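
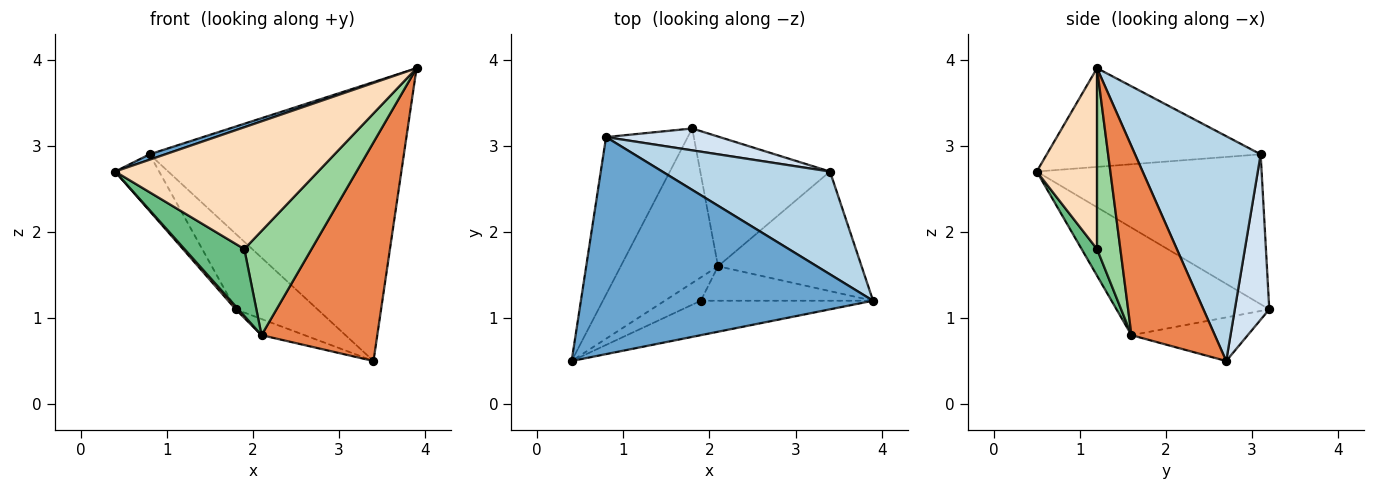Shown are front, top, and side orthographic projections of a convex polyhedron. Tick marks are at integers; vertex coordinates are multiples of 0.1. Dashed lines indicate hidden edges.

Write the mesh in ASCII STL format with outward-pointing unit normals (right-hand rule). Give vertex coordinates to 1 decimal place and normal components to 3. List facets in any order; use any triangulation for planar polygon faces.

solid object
 facet normal -0.320 -0.024 0.947
  outer loop
   vertex 0.8 3.1 2.9
   vertex 0.4 0.5 2.7
   vertex 3.9 1.2 3.9
  endloop
 endfacet
 facet normal -0.865 0.169 -0.471
  outer loop
   vertex 0.8 3.1 2.9
   vertex 1.8 3.2 1.1
   vertex 0.4 0.5 2.7
  endloop
 endfacet
 facet normal 0.421 0.851 0.314
  outer loop
   vertex 0.8 3.1 2.9
   vertex 3.9 1.2 3.9
   vertex 3.4 2.7 0.5
  endloop
 endfacet
 facet normal 0.375 0.890 0.258
  outer loop
   vertex 0.8 3.1 2.9
   vertex 3.4 2.7 0.5
   vertex 1.8 3.2 1.1
  endloop
 endfacet
 facet normal 0.534 -0.742 -0.406
  outer loop
   vertex 2.1 1.6 0.8
   vertex 3.4 2.7 0.5
   vertex 3.9 1.2 3.9
  endloop
 endfacet
 facet normal -0.741 -0.013 -0.671
  outer loop
   vertex 2.1 1.6 0.8
   vertex 0.4 0.5 2.7
   vertex 1.8 3.2 1.1
  endloop
 endfacet
 facet normal -0.316 0.117 -0.941
  outer loop
   vertex 2.1 1.6 0.8
   vertex 1.8 3.2 1.1
   vertex 3.4 2.7 0.5
  endloop
 endfacet
 facet normal 0.275 -0.925 -0.262
  outer loop
   vertex 1.9 1.2 1.8
   vertex 3.9 1.2 3.9
   vertex 0.4 0.5 2.7
  endloop
 endfacet
 facet normal 0.236 -0.918 -0.320
  outer loop
   vertex 1.9 1.2 1.8
   vertex 0.4 0.5 2.7
   vertex 2.1 1.6 0.8
  endloop
 endfacet
 facet normal 0.313 -0.902 -0.298
  outer loop
   vertex 1.9 1.2 1.8
   vertex 2.1 1.6 0.8
   vertex 3.9 1.2 3.9
  endloop
 endfacet
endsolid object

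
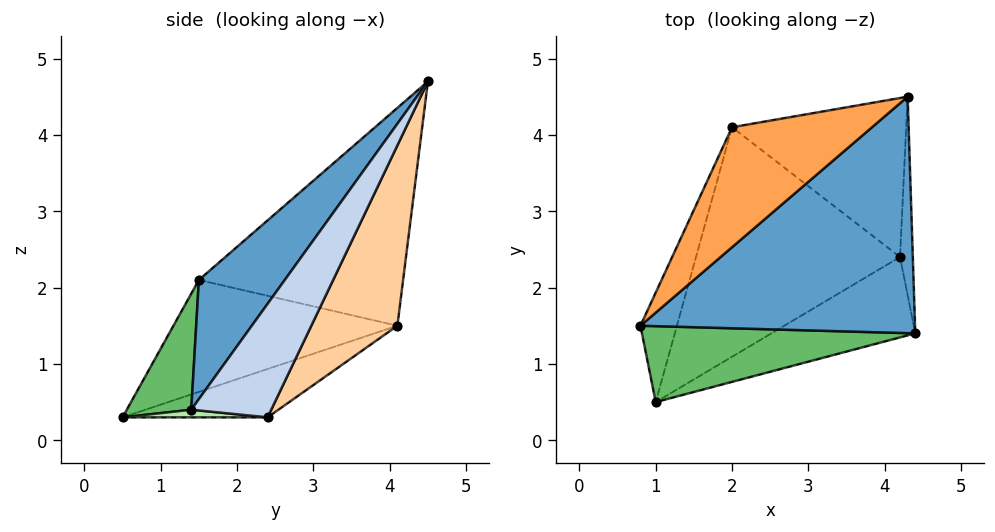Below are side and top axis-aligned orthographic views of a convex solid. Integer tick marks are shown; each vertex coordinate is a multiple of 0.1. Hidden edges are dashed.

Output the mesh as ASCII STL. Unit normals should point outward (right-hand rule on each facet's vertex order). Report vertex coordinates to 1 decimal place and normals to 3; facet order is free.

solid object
 facet normal 0.248 -0.783 0.570
  outer loop
   vertex 4.3 4.5 4.7
   vertex 0.8 1.5 2.1
   vertex 4.4 1.4 0.4
  endloop
 endfacet
 facet normal 0.977 0.184 -0.110
  outer loop
   vertex 4.2 2.4 0.3
   vertex 4.3 4.5 4.7
   vertex 4.4 1.4 0.4
  endloop
 endfacet
 facet normal -0.749 0.456 0.481
  outer loop
   vertex 2.0 4.1 1.5
   vertex 0.8 1.5 2.1
   vertex 4.3 4.5 4.7
  endloop
 endfacet
 facet normal 0.414 0.818 -0.400
  outer loop
   vertex 2.0 4.1 1.5
   vertex 4.3 4.5 4.7
   vertex 4.2 2.4 0.3
  endloop
 endfacet
 facet normal 0.209 -0.845 0.493
  outer loop
   vertex 1.0 0.5 0.3
   vertex 4.4 1.4 0.4
   vertex 0.8 1.5 2.1
  endloop
 endfacet
 facet normal 0.053 -0.089 -0.995
  outer loop
   vertex 1.0 0.5 0.3
   vertex 4.2 2.4 0.3
   vertex 4.4 1.4 0.4
  endloop
 endfacet
 facet normal -0.893 0.345 -0.291
  outer loop
   vertex 1.0 0.5 0.3
   vertex 0.8 1.5 2.1
   vertex 2.0 4.1 1.5
  endloop
 endfacet
 facet normal -0.215 0.362 -0.907
  outer loop
   vertex 1.0 0.5 0.3
   vertex 2.0 4.1 1.5
   vertex 4.2 2.4 0.3
  endloop
 endfacet
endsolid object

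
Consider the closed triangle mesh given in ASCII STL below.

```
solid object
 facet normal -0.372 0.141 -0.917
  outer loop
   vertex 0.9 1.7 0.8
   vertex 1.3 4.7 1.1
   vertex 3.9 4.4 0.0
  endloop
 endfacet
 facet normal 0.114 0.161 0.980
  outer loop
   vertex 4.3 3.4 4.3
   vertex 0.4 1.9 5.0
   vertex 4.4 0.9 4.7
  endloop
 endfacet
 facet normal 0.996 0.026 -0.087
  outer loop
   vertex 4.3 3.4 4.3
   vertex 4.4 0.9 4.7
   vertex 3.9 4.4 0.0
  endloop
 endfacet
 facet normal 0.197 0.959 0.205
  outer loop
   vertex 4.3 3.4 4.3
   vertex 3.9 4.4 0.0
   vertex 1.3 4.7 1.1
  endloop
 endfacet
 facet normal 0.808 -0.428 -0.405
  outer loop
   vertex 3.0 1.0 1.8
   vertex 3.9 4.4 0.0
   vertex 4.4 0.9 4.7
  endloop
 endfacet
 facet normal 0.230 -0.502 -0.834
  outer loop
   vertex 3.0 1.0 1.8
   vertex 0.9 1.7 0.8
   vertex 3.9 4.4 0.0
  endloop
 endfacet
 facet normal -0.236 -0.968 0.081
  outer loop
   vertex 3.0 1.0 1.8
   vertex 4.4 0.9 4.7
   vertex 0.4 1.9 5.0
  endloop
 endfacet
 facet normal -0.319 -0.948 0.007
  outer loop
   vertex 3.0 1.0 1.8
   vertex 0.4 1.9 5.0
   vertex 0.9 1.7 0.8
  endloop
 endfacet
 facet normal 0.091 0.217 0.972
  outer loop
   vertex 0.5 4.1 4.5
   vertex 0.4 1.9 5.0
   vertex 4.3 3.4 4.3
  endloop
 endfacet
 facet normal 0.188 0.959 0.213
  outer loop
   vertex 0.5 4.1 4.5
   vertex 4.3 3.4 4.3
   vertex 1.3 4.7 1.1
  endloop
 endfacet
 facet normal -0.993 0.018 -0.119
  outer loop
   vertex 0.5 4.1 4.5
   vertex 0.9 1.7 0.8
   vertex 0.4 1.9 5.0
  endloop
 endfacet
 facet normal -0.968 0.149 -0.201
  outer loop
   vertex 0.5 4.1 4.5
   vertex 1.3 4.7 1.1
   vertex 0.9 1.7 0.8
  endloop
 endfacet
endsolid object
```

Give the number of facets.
12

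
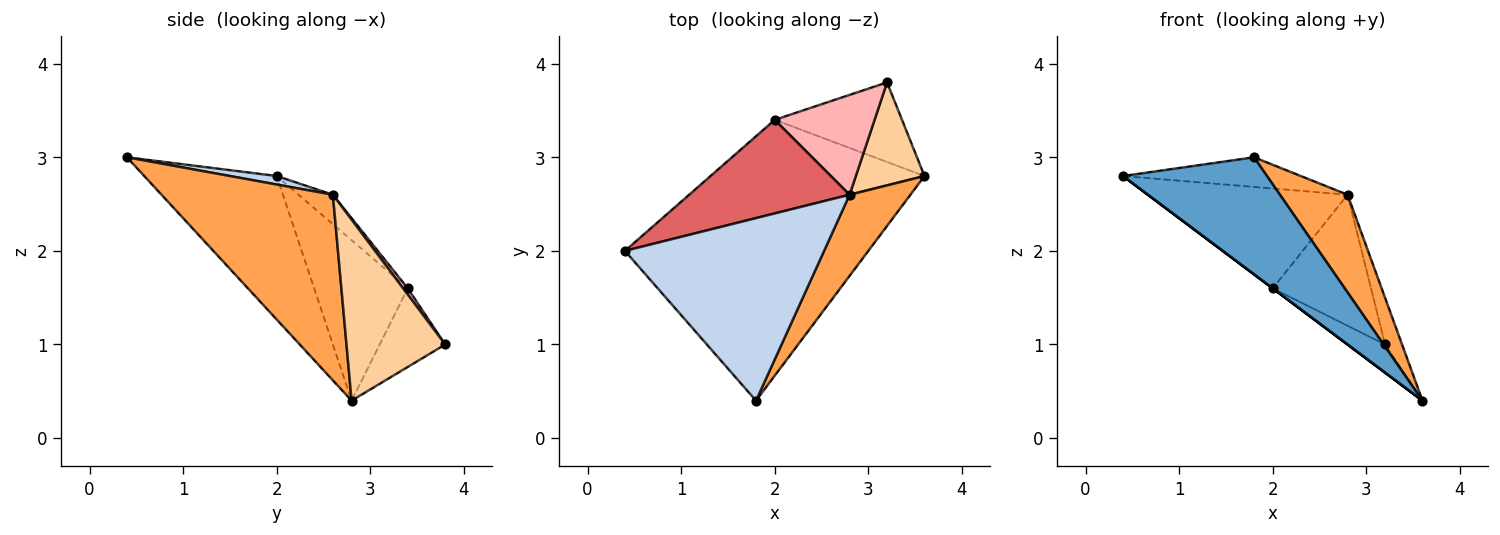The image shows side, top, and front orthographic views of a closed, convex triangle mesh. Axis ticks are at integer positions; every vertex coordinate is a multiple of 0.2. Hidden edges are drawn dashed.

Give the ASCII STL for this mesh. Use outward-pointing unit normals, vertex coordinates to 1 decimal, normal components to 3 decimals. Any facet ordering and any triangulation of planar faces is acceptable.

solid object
 facet normal -0.445 -0.483 -0.754
  outer loop
   vertex 1.8 0.4 3.0
   vertex 0.4 2.0 2.8
   vertex 3.6 2.8 0.4
  endloop
 endfacet
 facet normal 0.042 0.160 0.986
  outer loop
   vertex 2.8 2.6 2.6
   vertex 0.4 2.0 2.8
   vertex 1.8 0.4 3.0
  endloop
 endfacet
 facet normal 0.890 -0.351 0.292
  outer loop
   vertex 2.8 2.6 2.6
   vertex 1.8 0.4 3.0
   vertex 3.6 2.8 0.4
  endloop
 endfacet
 facet normal 0.923 0.159 0.350
  outer loop
   vertex 2.8 2.6 2.6
   vertex 3.6 2.8 0.4
   vertex 3.2 3.8 1.0
  endloop
 endfacet
 facet normal -0.600 0.000 -0.800
  outer loop
   vertex 2.0 3.4 1.6
   vertex 3.6 2.8 0.4
   vertex 0.4 2.0 2.8
  endloop
 endfacet
 facet normal -0.503 0.288 -0.815
  outer loop
   vertex 2.0 3.4 1.6
   vertex 3.2 3.8 1.0
   vertex 3.6 2.8 0.4
  endloop
 endfacet
 facet normal -0.124 0.724 0.679
  outer loop
   vertex 2.0 3.4 1.6
   vertex 0.4 2.0 2.8
   vertex 2.8 2.6 2.6
  endloop
 endfacet
 facet normal 0.038 0.795 0.606
  outer loop
   vertex 2.0 3.4 1.6
   vertex 2.8 2.6 2.6
   vertex 3.2 3.8 1.0
  endloop
 endfacet
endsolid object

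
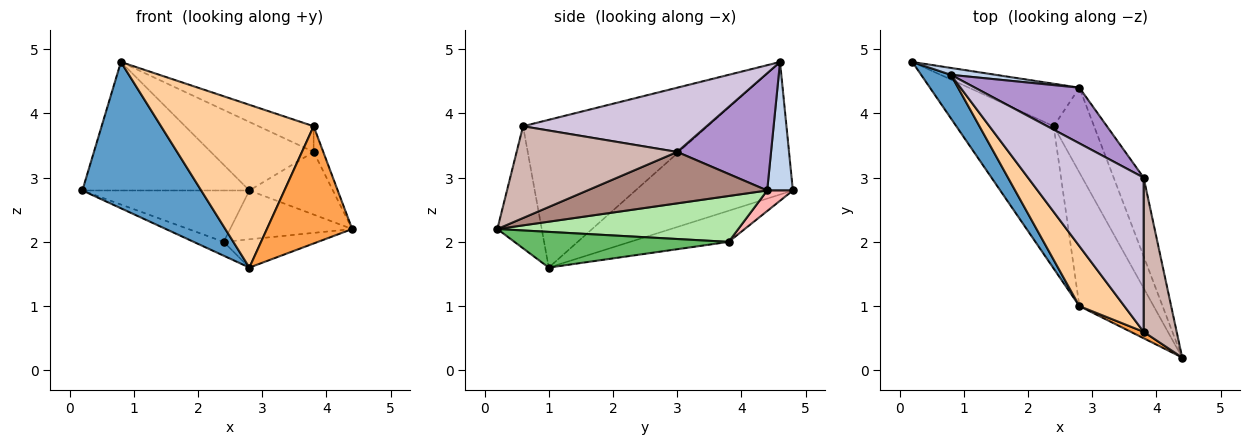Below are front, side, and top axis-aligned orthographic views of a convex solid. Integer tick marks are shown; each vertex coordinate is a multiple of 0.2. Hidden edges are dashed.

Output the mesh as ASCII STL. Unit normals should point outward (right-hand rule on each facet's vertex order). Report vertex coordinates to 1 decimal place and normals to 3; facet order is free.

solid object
 facet normal -0.786 -0.593 0.176
  outer loop
   vertex 0.8 4.6 4.8
   vertex 0.2 4.8 2.8
   vertex 2.8 1.0 1.6
  endloop
 endfacet
 facet normal 0.152 0.987 0.053
  outer loop
   vertex 2.8 4.4 2.8
   vertex 0.2 4.8 2.8
   vertex 0.8 4.6 4.8
  endloop
 endfacet
 facet normal -0.461 -0.886 0.049
  outer loop
   vertex 3.8 0.6 3.8
   vertex 2.8 1.0 1.6
   vertex 4.4 0.2 2.2
  endloop
 endfacet
 facet normal -0.751 -0.620 0.228
  outer loop
   vertex 3.8 0.6 3.8
   vertex 0.8 4.6 4.8
   vertex 2.8 1.0 1.6
  endloop
 endfacet
 facet normal 0.426 0.187 -0.885
  outer loop
   vertex 2.4 3.8 2.0
   vertex 4.4 0.2 2.2
   vertex 2.8 1.0 1.6
  endloop
 endfacet
 facet normal 0.702 0.356 -0.617
  outer loop
   vertex 2.4 3.8 2.0
   vertex 2.8 4.4 2.8
   vertex 4.4 0.2 2.2
  endloop
 endfacet
 facet normal -0.303 0.092 -0.949
  outer loop
   vertex 2.4 3.8 2.0
   vertex 2.8 1.0 1.6
   vertex 0.2 4.8 2.8
  endloop
 endfacet
 facet normal 0.118 0.765 -0.633
  outer loop
   vertex 2.4 3.8 2.0
   vertex 0.2 4.8 2.8
   vertex 2.8 4.4 2.8
  endloop
 endfacet
 facet normal 0.578 0.633 0.515
  outer loop
   vertex 3.8 3.0 3.4
   vertex 2.8 4.4 2.8
   vertex 0.8 4.6 4.8
  endloop
 endfacet
 facet normal 0.481 0.144 0.865
  outer loop
   vertex 3.8 3.0 3.4
   vertex 0.8 4.6 4.8
   vertex 3.8 0.6 3.8
  endloop
 endfacet
 facet normal 0.802 0.372 -0.468
  outer loop
   vertex 3.8 3.0 3.4
   vertex 4.4 0.2 2.2
   vertex 2.8 4.4 2.8
  endloop
 endfacet
 facet normal 0.939 0.056 0.338
  outer loop
   vertex 3.8 3.0 3.4
   vertex 3.8 0.6 3.8
   vertex 4.4 0.2 2.2
  endloop
 endfacet
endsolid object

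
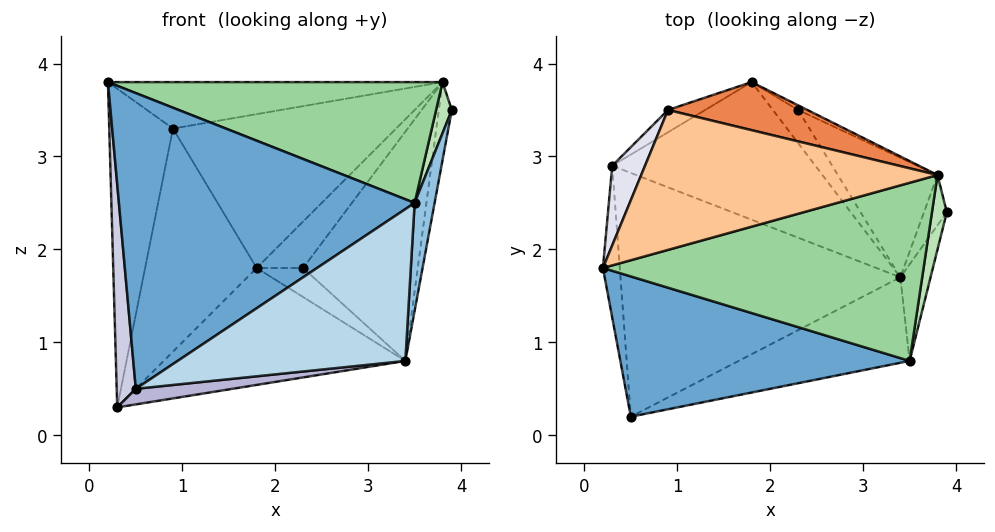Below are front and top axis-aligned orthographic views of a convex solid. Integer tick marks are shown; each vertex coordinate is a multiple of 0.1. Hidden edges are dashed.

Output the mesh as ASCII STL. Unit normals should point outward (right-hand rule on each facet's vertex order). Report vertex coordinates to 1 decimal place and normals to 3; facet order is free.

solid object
 facet normal -0.104 -0.899 0.426
  outer loop
   vertex 3.5 0.8 2.5
   vertex 0.2 1.8 3.8
   vertex 0.5 0.2 0.5
  endloop
 endfacet
 facet normal 0.978 -0.157 -0.140
  outer loop
   vertex 3.5 0.8 2.5
   vertex 3.4 1.7 0.8
   vertex 3.9 2.4 3.5
  endloop
 endfacet
 facet normal 0.448 -0.779 -0.439
  outer loop
   vertex 3.5 0.8 2.5
   vertex 0.5 0.2 0.5
   vertex 3.4 1.7 0.8
  endloop
 endfacet
 facet normal 0.368 0.613 -0.699
  outer loop
   vertex 2.3 3.5 1.8
   vertex 3.4 1.7 0.8
   vertex 1.8 3.8 1.8
  endloop
 endfacet
 facet normal 0.176 0.940 0.294
  outer loop
   vertex 3.8 2.8 3.8
   vertex 1.8 3.8 1.8
   vertex 0.9 3.5 3.3
  endloop
 endfacet
 facet normal 0.513 0.854 -0.085
  outer loop
   vertex 3.8 2.8 3.8
   vertex 2.3 3.5 1.8
   vertex 1.8 3.8 1.8
  endloop
 endfacet
 facet normal -0.087 0.314 0.945
  outer loop
   vertex 3.8 2.8 3.8
   vertex 0.9 3.5 3.3
   vertex 0.2 1.8 3.8
  endloop
 endfacet
 facet normal 0.867 0.419 -0.269
  outer loop
   vertex 3.8 2.8 3.8
   vertex 3.9 2.4 3.5
   vertex 3.4 1.7 0.8
  endloop
 endfacet
 facet normal 0.718 0.617 -0.322
  outer loop
   vertex 3.8 2.8 3.8
   vertex 3.4 1.7 0.8
   vertex 2.3 3.5 1.8
  endloop
 endfacet
 facet normal 0.154 -0.555 0.818
  outer loop
   vertex 3.8 2.8 3.8
   vertex 0.2 1.8 3.8
   vertex 3.5 0.8 2.5
  endloop
 endfacet
 facet normal 0.202 -0.555 0.807
  outer loop
   vertex 3.8 2.8 3.8
   vertex 3.5 0.8 2.5
   vertex 3.9 2.4 3.5
  endloop
 endfacet
 facet normal -0.445 0.891 -0.089
  outer loop
   vertex 0.3 2.9 0.3
   vertex 0.9 3.5 3.3
   vertex 1.8 3.8 1.8
  endloop
 endfacet
 facet normal 0.350 0.607 -0.714
  outer loop
   vertex 0.3 2.9 0.3
   vertex 1.8 3.8 1.8
   vertex 3.4 1.7 0.8
  endloop
 endfacet
 facet normal 0.135 -0.063 -0.989
  outer loop
   vertex 0.3 2.9 0.3
   vertex 3.4 1.7 0.8
   vertex 0.5 0.2 0.5
  endloop
 endfacet
 facet normal -0.996 -0.078 -0.053
  outer loop
   vertex 0.3 2.9 0.3
   vertex 0.5 0.2 0.5
   vertex 0.2 1.8 3.8
  endloop
 endfacet
 facet normal -0.909 0.404 0.101
  outer loop
   vertex 0.3 2.9 0.3
   vertex 0.2 1.8 3.8
   vertex 0.9 3.5 3.3
  endloop
 endfacet
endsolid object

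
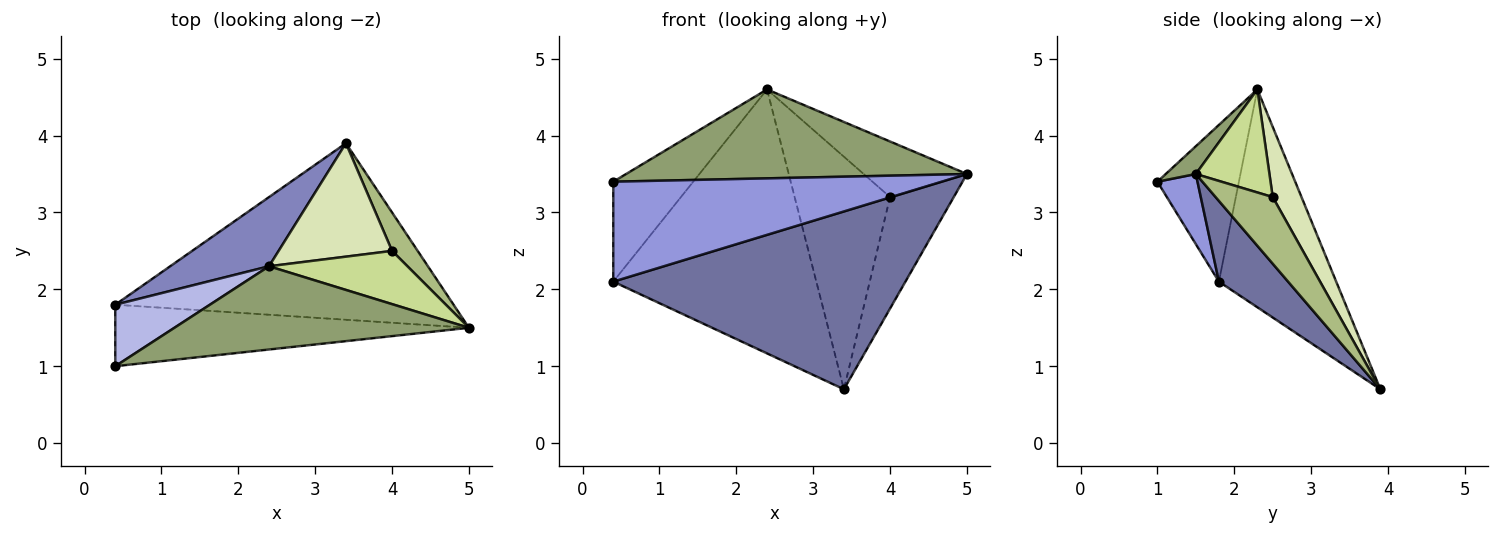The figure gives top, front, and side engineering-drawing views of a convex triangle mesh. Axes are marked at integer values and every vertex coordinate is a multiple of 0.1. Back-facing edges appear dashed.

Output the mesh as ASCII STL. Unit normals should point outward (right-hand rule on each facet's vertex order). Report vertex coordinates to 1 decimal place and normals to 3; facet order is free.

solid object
 facet normal 0.166 -0.700 -0.695
  outer loop
   vertex 3.4 3.9 0.7
   vertex 5.0 1.5 3.5
   vertex 0.4 1.8 2.1
  endloop
 endfacet
 facet normal -0.488 0.844 0.221
  outer loop
   vertex 2.4 2.3 4.6
   vertex 3.4 3.9 0.7
   vertex 0.4 1.8 2.1
  endloop
 endfacet
 facet normal 0.103 -0.847 -0.521
  outer loop
   vertex 0.4 1.0 3.4
   vertex 0.4 1.8 2.1
   vertex 5.0 1.5 3.5
  endloop
 endfacet
 facet normal -0.656 0.643 0.396
  outer loop
   vertex 0.4 1.0 3.4
   vertex 2.4 2.3 4.6
   vertex 0.4 1.8 2.1
  endloop
 endfacet
 facet normal 0.064 -0.729 0.682
  outer loop
   vertex 0.4 1.0 3.4
   vertex 5.0 1.5 3.5
   vertex 2.4 2.3 4.6
  endloop
 endfacet
 facet normal 0.647 0.721 0.249
  outer loop
   vertex 4.0 2.5 3.2
   vertex 5.0 1.5 3.5
   vertex 3.4 3.9 0.7
  endloop
 endfacet
 facet normal 0.458 0.642 0.615
  outer loop
   vertex 4.0 2.5 3.2
   vertex 2.4 2.3 4.6
   vertex 5.0 1.5 3.5
  endloop
 endfacet
 facet normal 0.262 0.868 0.423
  outer loop
   vertex 4.0 2.5 3.2
   vertex 3.4 3.9 0.7
   vertex 2.4 2.3 4.6
  endloop
 endfacet
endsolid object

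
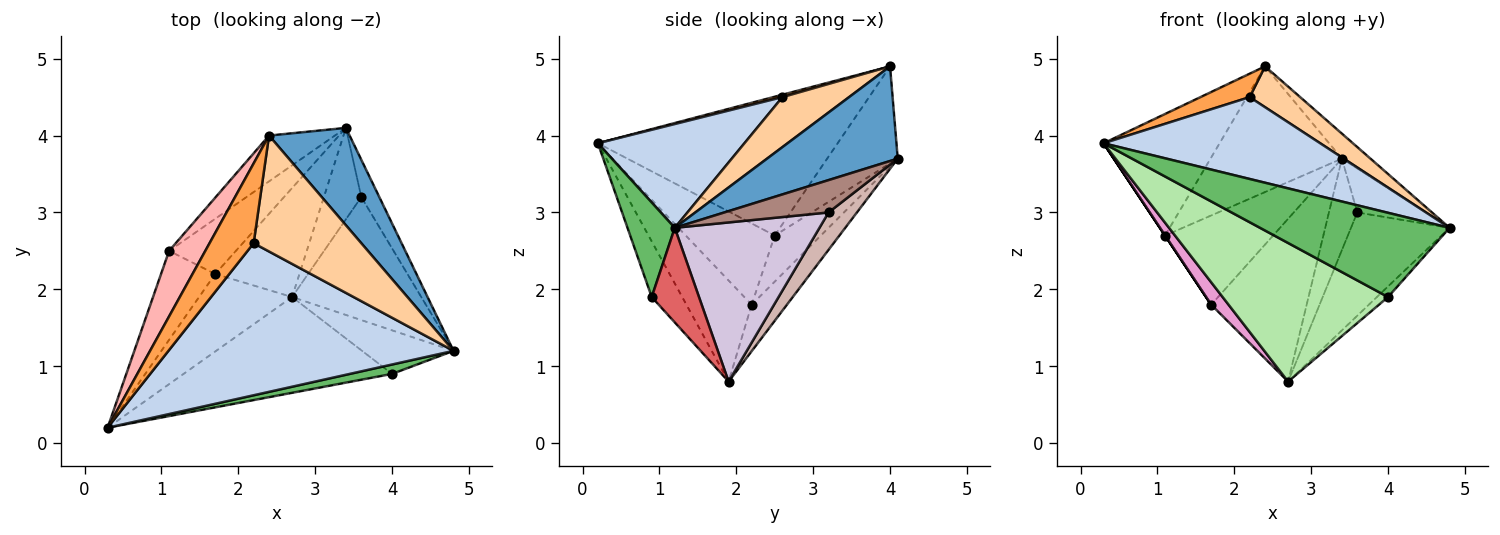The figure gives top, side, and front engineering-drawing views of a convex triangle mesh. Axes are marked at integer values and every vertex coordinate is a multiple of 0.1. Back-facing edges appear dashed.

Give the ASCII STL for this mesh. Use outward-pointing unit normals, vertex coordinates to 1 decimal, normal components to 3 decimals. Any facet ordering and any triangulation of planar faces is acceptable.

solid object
 facet normal 0.751 0.164 0.640
  outer loop
   vertex 3.4 4.1 3.7
   vertex 2.4 4.0 4.9
   vertex 4.8 1.2 2.8
  endloop
 endfacet
 facet normal 0.305 -0.451 0.839
  outer loop
   vertex 2.2 2.6 4.5
   vertex 0.3 0.2 3.9
   vertex 4.8 1.2 2.8
  endloop
 endfacet
 facet normal 0.053 -0.281 0.958
  outer loop
   vertex 2.2 2.6 4.5
   vertex 2.4 4.0 4.9
   vertex 0.3 0.2 3.9
  endloop
 endfacet
 facet normal 0.401 -0.304 0.864
  outer loop
   vertex 2.2 2.6 4.5
   vertex 4.8 1.2 2.8
   vertex 2.4 4.0 4.9
  endloop
 endfacet
 facet normal 0.241 -0.965 0.108
  outer loop
   vertex 4.0 0.9 1.9
   vertex 4.8 1.2 2.8
   vertex 0.3 0.2 3.9
  endloop
 endfacet
 facet normal -0.150 -0.813 -0.562
  outer loop
   vertex 4.0 0.9 1.9
   vertex 0.3 0.2 3.9
   vertex 2.7 1.9 0.8
  endloop
 endfacet
 facet normal 0.709 0.167 -0.686
  outer loop
   vertex 4.0 0.9 1.9
   vertex 2.7 1.9 0.8
   vertex 4.8 1.2 2.8
  endloop
 endfacet
 facet normal -0.876 0.424 0.229
  outer loop
   vertex 1.1 2.5 2.7
   vertex 0.3 0.2 3.9
   vertex 2.4 4.0 4.9
  endloop
 endfacet
 facet normal -0.451 0.839 -0.306
  outer loop
   vertex 1.1 2.5 2.7
   vertex 2.4 4.0 4.9
   vertex 3.4 4.1 3.7
  endloop
 endfacet
 facet normal 0.686 0.468 -0.557
  outer loop
   vertex 3.6 3.2 3.0
   vertex 4.8 1.2 2.8
   vertex 2.7 1.9 0.8
  endloop
 endfacet
 facet normal 0.758 0.497 -0.422
  outer loop
   vertex 3.6 3.2 3.0
   vertex 3.4 4.1 3.7
   vertex 4.8 1.2 2.8
  endloop
 endfacet
 facet normal 0.577 0.577 -0.577
  outer loop
   vertex 3.6 3.2 3.0
   vertex 2.7 1.9 0.8
   vertex 3.4 4.1 3.7
  endloop
 endfacet
 facet normal -0.722 -0.192 -0.664
  outer loop
   vertex 1.7 2.2 1.8
   vertex 2.7 1.9 0.8
   vertex 0.3 0.2 3.9
  endloop
 endfacet
 facet normal -0.832 0.000 -0.555
  outer loop
   vertex 1.7 2.2 1.8
   vertex 0.3 0.2 3.9
   vertex 1.1 2.5 2.7
  endloop
 endfacet
 facet normal -0.293 0.794 -0.532
  outer loop
   vertex 1.7 2.2 1.8
   vertex 3.4 4.1 3.7
   vertex 2.7 1.9 0.8
  endloop
 endfacet
 facet normal -0.341 0.800 -0.494
  outer loop
   vertex 1.7 2.2 1.8
   vertex 1.1 2.5 2.7
   vertex 3.4 4.1 3.7
  endloop
 endfacet
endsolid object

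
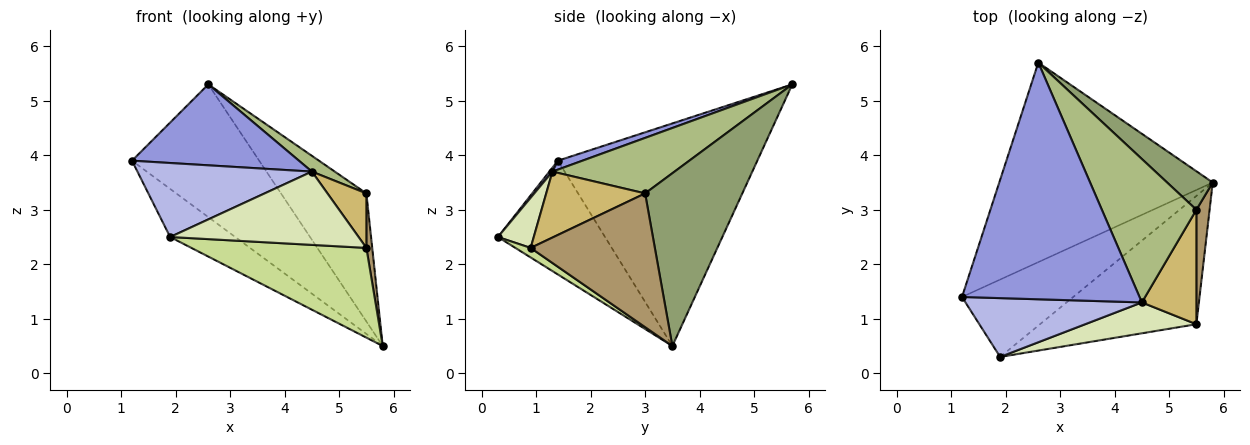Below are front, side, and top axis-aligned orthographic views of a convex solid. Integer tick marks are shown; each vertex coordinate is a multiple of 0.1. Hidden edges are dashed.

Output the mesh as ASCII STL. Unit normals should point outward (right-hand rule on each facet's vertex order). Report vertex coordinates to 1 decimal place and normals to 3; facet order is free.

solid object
 facet normal -0.656 0.418 -0.629
  outer loop
   vertex 2.6 5.7 5.3
   vertex 5.8 3.5 0.5
   vertex 1.2 1.4 3.9
  endloop
 endfacet
 facet normal -0.656 0.399 -0.641
  outer loop
   vertex 1.9 0.3 2.5
   vertex 1.2 1.4 3.9
   vertex 5.8 3.5 0.5
  endloop
 endfacet
 facet normal 0.047 -0.323 0.945
  outer loop
   vertex 4.5 1.3 3.7
   vertex 2.6 5.7 5.3
   vertex 1.2 1.4 3.9
  endloop
 endfacet
 facet normal 0.014 -0.783 0.622
  outer loop
   vertex 4.5 1.3 3.7
   vertex 1.2 1.4 3.9
   vertex 1.9 0.3 2.5
  endloop
 endfacet
 facet normal 0.737 0.647 0.195
  outer loop
   vertex 5.5 3.0 3.3
   vertex 5.8 3.5 0.5
   vertex 2.6 5.7 5.3
  endloop
 endfacet
 facet normal 0.504 -0.095 0.858
  outer loop
   vertex 5.5 3.0 3.3
   vertex 2.6 5.7 5.3
   vertex 4.5 1.3 3.7
  endloop
 endfacet
 facet normal 0.050 -0.572 -0.818
  outer loop
   vertex 5.5 0.9 2.3
   vertex 1.9 0.3 2.5
   vertex 5.8 3.5 0.5
  endloop
 endfacet
 facet normal 0.173 -0.908 0.383
  outer loop
   vertex 5.5 0.9 2.3
   vertex 4.5 1.3 3.7
   vertex 1.9 0.3 2.5
  endloop
 endfacet
 facet normal 0.994 -0.047 0.098
  outer loop
   vertex 5.5 0.9 2.3
   vertex 5.8 3.5 0.5
   vertex 5.5 3.0 3.3
  endloop
 endfacet
 facet normal 0.738 -0.290 0.610
  outer loop
   vertex 5.5 0.9 2.3
   vertex 5.5 3.0 3.3
   vertex 4.5 1.3 3.7
  endloop
 endfacet
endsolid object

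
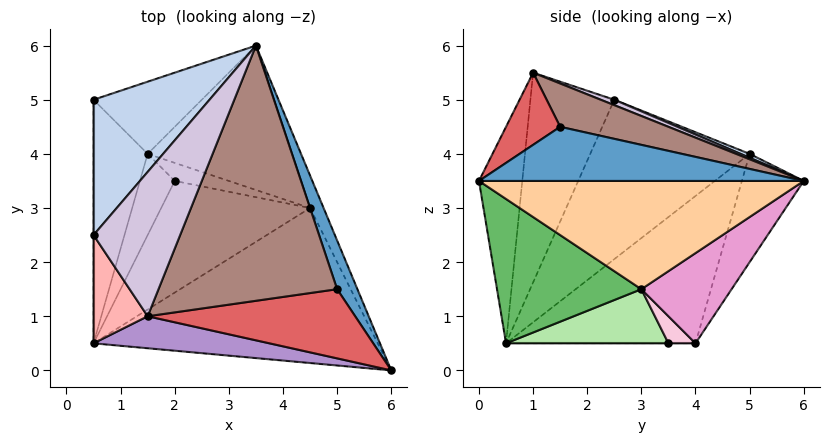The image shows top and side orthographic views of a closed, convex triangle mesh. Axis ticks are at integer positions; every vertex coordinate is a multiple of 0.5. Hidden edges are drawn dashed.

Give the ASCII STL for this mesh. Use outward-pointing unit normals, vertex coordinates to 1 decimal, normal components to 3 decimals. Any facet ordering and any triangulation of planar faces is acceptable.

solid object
 facet normal 0.872 0.363 0.327
  outer loop
   vertex 5.0 1.5 4.5
   vertex 6.0 0.0 3.5
   vertex 3.5 6.0 3.5
  endloop
 endfacet
 facet normal 0.031 0.371 0.928
  outer loop
   vertex 0.5 5.0 4.0
   vertex 0.5 2.5 5.0
   vertex 3.5 6.0 3.5
  endloop
 endfacet
 facet normal -1.000 0.000 0.000
  outer loop
   vertex 0.5 5.0 4.0
   vertex 0.5 0.5 0.5
   vertex 0.5 2.5 5.0
  endloop
 endfacet
 facet normal 0.917 0.382 -0.115
  outer loop
   vertex 4.5 3.0 1.5
   vertex 3.5 6.0 3.5
   vertex 6.0 0.0 3.5
  endloop
 endfacet
 facet normal 0.425 -0.345 -0.837
  outer loop
   vertex 4.5 3.0 1.5
   vertex 6.0 0.0 3.5
   vertex 0.5 0.5 0.5
  endloop
 endfacet
 facet normal 0.337 -0.168 -0.926
  outer loop
   vertex 4.5 3.0 1.5
   vertex 0.5 0.5 0.5
   vertex 2.0 3.5 0.5
  endloop
 endfacet
 facet normal 0.304 -0.380 0.874
  outer loop
   vertex 1.5 1.0 5.5
   vertex 6.0 0.0 3.5
   vertex 5.0 1.5 4.5
  endloop
 endfacet
 facet normal -0.844 -0.490 0.218
  outer loop
   vertex 1.5 1.0 5.5
   vertex 0.5 2.5 5.0
   vertex 0.5 0.5 0.5
  endloop
 endfacet
 facet normal -0.160 -0.979 0.130
  outer loop
   vertex 1.5 1.0 5.5
   vertex 0.5 0.5 0.5
   vertex 6.0 0.0 3.5
  endloop
 endfacet
 facet normal 0.058 0.351 0.935
  outer loop
   vertex 1.5 1.0 5.5
   vertex 3.5 6.0 3.5
   vertex 0.5 2.5 5.0
  endloop
 endfacet
 facet normal 0.226 0.283 0.932
  outer loop
   vertex 1.5 1.0 5.5
   vertex 5.0 1.5 4.5
   vertex 3.5 6.0 3.5
  endloop
 endfacet
 facet normal -0.348 0.870 -0.348
  outer loop
   vertex 1.5 4.0 0.5
   vertex 0.5 5.0 4.0
   vertex 3.5 6.0 3.5
  endloop
 endfacet
 facet normal 0.426 0.596 -0.681
  outer loop
   vertex 1.5 4.0 0.5
   vertex 3.5 6.0 3.5
   vertex 4.5 3.0 1.5
  endloop
 endfacet
 facet normal 0.408 0.408 -0.816
  outer loop
   vertex 1.5 4.0 0.5
   vertex 4.5 3.0 1.5
   vertex 2.0 3.5 0.5
  endloop
 endfacet
 facet normal 0.000 0.000 -1.000
  outer loop
   vertex 1.5 4.0 0.5
   vertex 2.0 3.5 0.5
   vertex 0.5 0.5 0.5
  endloop
 endfacet
 facet normal -0.907 0.259 -0.333
  outer loop
   vertex 1.5 4.0 0.5
   vertex 0.5 0.5 0.5
   vertex 0.5 5.0 4.0
  endloop
 endfacet
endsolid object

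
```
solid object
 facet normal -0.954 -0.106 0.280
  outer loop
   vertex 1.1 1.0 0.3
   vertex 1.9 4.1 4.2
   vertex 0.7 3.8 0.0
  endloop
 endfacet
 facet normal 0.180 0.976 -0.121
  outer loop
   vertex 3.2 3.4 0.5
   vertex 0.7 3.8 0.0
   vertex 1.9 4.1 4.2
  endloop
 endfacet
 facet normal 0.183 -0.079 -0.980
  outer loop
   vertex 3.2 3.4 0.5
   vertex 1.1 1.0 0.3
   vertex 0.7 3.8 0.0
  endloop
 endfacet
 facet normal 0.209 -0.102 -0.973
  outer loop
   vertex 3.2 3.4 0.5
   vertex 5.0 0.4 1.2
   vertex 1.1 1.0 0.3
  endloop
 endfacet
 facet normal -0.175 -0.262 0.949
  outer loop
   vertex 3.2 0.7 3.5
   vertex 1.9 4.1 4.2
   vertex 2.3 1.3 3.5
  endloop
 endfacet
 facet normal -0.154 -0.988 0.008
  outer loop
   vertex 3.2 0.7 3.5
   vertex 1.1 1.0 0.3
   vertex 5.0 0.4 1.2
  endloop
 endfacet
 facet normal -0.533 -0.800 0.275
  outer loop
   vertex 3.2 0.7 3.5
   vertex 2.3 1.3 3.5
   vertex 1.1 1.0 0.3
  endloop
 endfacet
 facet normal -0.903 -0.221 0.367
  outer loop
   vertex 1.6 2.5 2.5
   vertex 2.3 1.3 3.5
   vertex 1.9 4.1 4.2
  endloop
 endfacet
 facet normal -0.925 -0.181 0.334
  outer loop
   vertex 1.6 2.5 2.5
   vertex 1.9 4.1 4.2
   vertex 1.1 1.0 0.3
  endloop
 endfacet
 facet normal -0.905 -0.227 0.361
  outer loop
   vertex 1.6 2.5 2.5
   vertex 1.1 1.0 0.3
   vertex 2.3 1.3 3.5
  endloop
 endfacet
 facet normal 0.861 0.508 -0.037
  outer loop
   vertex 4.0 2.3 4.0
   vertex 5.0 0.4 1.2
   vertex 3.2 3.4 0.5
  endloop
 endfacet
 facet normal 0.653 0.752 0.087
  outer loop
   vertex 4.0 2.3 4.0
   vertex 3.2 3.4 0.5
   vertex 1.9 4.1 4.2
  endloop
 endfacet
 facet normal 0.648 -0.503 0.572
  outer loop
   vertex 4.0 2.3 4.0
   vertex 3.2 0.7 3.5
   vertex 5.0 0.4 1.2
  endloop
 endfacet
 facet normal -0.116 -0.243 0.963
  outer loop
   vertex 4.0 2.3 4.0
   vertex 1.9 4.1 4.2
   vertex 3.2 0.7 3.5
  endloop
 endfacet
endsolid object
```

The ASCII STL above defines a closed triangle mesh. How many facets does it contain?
14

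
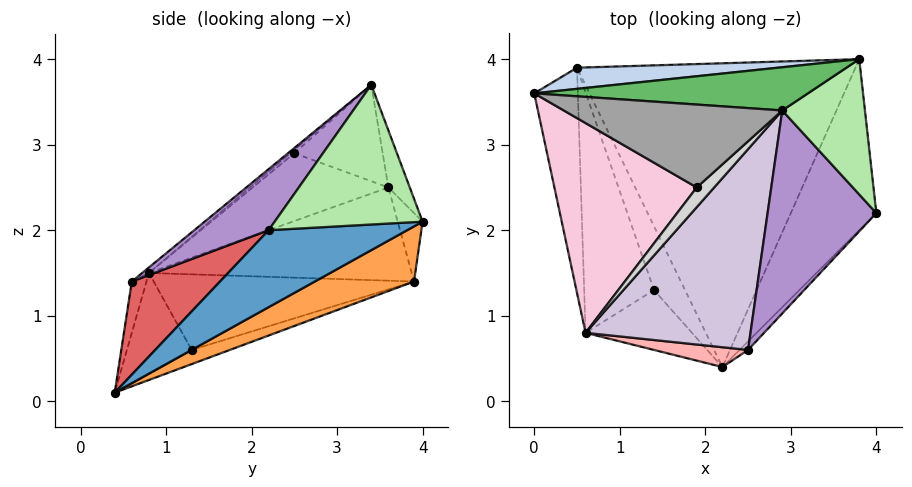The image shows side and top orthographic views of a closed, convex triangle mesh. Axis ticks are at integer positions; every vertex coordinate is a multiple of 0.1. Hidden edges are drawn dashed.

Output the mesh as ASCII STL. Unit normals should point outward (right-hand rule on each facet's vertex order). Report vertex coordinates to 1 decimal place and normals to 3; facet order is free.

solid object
 facet normal 0.665 0.115 -0.738
  outer loop
   vertex 3.8 4.0 2.1
   vertex 4.0 2.2 2.0
   vertex 2.2 0.4 0.1
  endloop
 endfacet
 facet normal -0.078 0.970 0.229
  outer loop
   vertex 0.5 3.9 1.4
   vertex 0.0 3.6 2.5
   vertex 3.8 4.0 2.1
  endloop
 endfacet
 facet normal 0.177 0.417 -0.892
  outer loop
   vertex 0.5 3.9 1.4
   vertex 3.8 4.0 2.1
   vertex 2.2 0.4 0.1
  endloop
 endfacet
 facet normal -0.905 -0.043 -0.423
  outer loop
   vertex 0.6 0.8 1.5
   vertex 0.0 3.6 2.5
   vertex 0.5 3.9 1.4
  endloop
 endfacet
 facet normal -0.066 0.946 0.318
  outer loop
   vertex 2.9 3.4 3.7
   vertex 3.8 4.0 2.1
   vertex 0.0 3.6 2.5
  endloop
 endfacet
 facet normal 0.859 0.067 0.508
  outer loop
   vertex 2.9 3.4 3.7
   vertex 4.0 2.2 2.0
   vertex 3.8 4.0 2.1
  endloop
 endfacet
 facet normal 0.740 -0.669 -0.068
  outer loop
   vertex 2.5 0.6 1.4
   vertex 2.2 0.4 0.1
   vertex 4.0 2.2 2.0
  endloop
 endfacet
 facet normal -0.094 -0.980 0.173
  outer loop
   vertex 2.5 0.6 1.4
   vertex 0.6 0.8 1.5
   vertex 2.2 0.4 0.1
  endloop
 endfacet
 facet normal 0.385 -0.618 0.685
  outer loop
   vertex 2.5 0.6 1.4
   vertex 4.0 2.2 2.0
   vertex 2.9 3.4 3.7
  endloop
 endfacet
 facet normal -0.026 -0.632 0.774
  outer loop
   vertex 2.5 0.6 1.4
   vertex 2.9 3.4 3.7
   vertex 0.6 0.8 1.5
  endloop
 endfacet
 facet normal -0.412 0.135 -0.901
  outer loop
   vertex 1.4 1.3 0.6
   vertex 0.5 3.9 1.4
   vertex 2.2 0.4 0.1
  endloop
 endfacet
 facet normal -0.673 -0.203 -0.711
  outer loop
   vertex 1.4 1.3 0.6
   vertex 2.2 0.4 0.1
   vertex 0.6 0.8 1.5
  endloop
 endfacet
 facet normal -0.734 -0.046 -0.678
  outer loop
   vertex 1.4 1.3 0.6
   vertex 0.6 0.8 1.5
   vertex 0.5 3.9 1.4
  endloop
 endfacet
 facet normal -0.397 -0.383 0.834
  outer loop
   vertex 1.9 2.5 2.9
   vertex 0.0 3.6 2.5
   vertex 0.6 0.8 1.5
  endloop
 endfacet
 facet normal -0.379 -0.343 0.860
  outer loop
   vertex 1.9 2.5 2.9
   vertex 2.9 3.4 3.7
   vertex 0.0 3.6 2.5
  endloop
 endfacet
 facet normal -0.154 -0.555 0.817
  outer loop
   vertex 1.9 2.5 2.9
   vertex 0.6 0.8 1.5
   vertex 2.9 3.4 3.7
  endloop
 endfacet
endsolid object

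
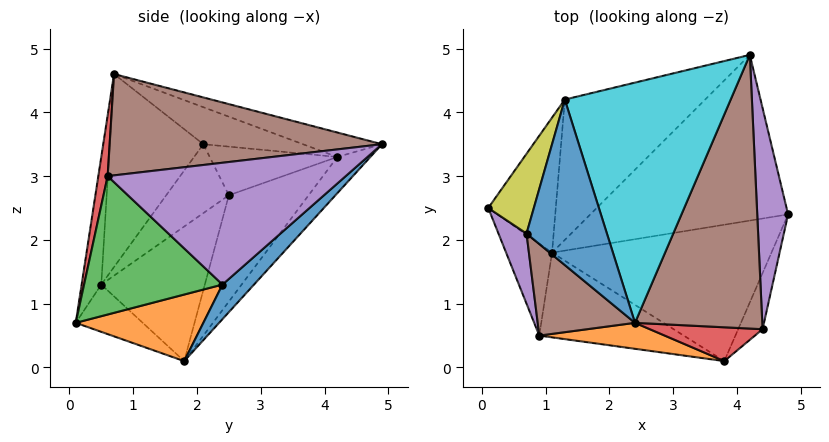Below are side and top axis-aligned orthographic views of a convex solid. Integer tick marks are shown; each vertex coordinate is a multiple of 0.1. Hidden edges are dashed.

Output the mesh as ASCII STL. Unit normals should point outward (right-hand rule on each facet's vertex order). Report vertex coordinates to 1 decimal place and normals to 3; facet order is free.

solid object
 facet normal 0.127 0.672 -0.729
  outer loop
   vertex 1.1 1.8 0.1
   vertex 4.2 4.9 3.5
   vertex 4.8 2.4 1.3
  endloop
 endfacet
 facet normal 0.288 0.122 -0.950
  outer loop
   vertex 1.1 1.8 0.1
   vertex 4.8 2.4 1.3
   vertex 3.8 0.1 0.7
  endloop
 endfacet
 facet normal 0.920 -0.358 -0.162
  outer loop
   vertex 4.4 0.6 3.0
   vertex 3.8 0.1 0.7
   vertex 4.8 2.4 1.3
  endloop
 endfacet
 facet normal 0.100 -0.977 0.186
  outer loop
   vertex 4.4 0.6 3.0
   vertex 2.4 0.7 4.6
   vertex 3.8 0.1 0.7
  endloop
 endfacet
 facet normal 0.969 0.017 0.246
  outer loop
   vertex 4.4 0.6 3.0
   vertex 4.8 2.4 1.3
   vertex 4.2 4.9 3.5
  endloop
 endfacet
 facet normal 0.622 -0.062 0.781
  outer loop
   vertex 4.4 0.6 3.0
   vertex 4.2 4.9 3.5
   vertex 2.4 0.7 4.6
  endloop
 endfacet
 facet normal -0.664 0.618 -0.422
  outer loop
   vertex 1.3 4.2 3.3
   vertex 1.1 1.8 0.1
   vertex 0.1 2.5 2.7
  endloop
 endfacet
 facet normal -0.151 0.795 -0.587
  outer loop
   vertex 1.3 4.2 3.3
   vertex 4.2 4.9 3.5
   vertex 1.1 1.8 0.1
  endloop
 endfacet
 facet normal -0.704 0.264 0.660
  outer loop
   vertex 1.3 4.2 3.3
   vertex 0.1 2.5 2.7
   vertex 0.7 2.1 3.5
  endloop
 endfacet
 facet normal -0.139 0.306 0.942
  outer loop
   vertex 1.3 4.2 3.3
   vertex 2.4 0.7 4.6
   vertex 4.2 4.9 3.5
  endloop
 endfacet
 facet normal -0.410 0.202 0.890
  outer loop
   vertex 1.3 4.2 3.3
   vertex 0.7 2.1 3.5
   vertex 2.4 0.7 4.6
  endloop
 endfacet
 facet normal -0.113 -0.987 0.111
  outer loop
   vertex 0.9 0.5 1.3
   vertex 3.8 0.1 0.7
   vertex 2.4 0.7 4.6
  endloop
 endfacet
 facet normal -0.239 -0.638 -0.732
  outer loop
   vertex 0.9 0.5 1.3
   vertex 1.1 1.8 0.1
   vertex 3.8 0.1 0.7
  endloop
 endfacet
 facet normal -0.936 -0.151 -0.319
  outer loop
   vertex 0.9 0.5 1.3
   vertex 0.1 2.5 2.7
   vertex 1.1 1.8 0.1
  endloop
 endfacet
 facet normal -0.782 -0.536 0.319
  outer loop
   vertex 0.9 0.5 1.3
   vertex 0.7 2.1 3.5
   vertex 0.1 2.5 2.7
  endloop
 endfacet
 facet normal -0.721 -0.590 0.363
  outer loop
   vertex 0.9 0.5 1.3
   vertex 2.4 0.7 4.6
   vertex 0.7 2.1 3.5
  endloop
 endfacet
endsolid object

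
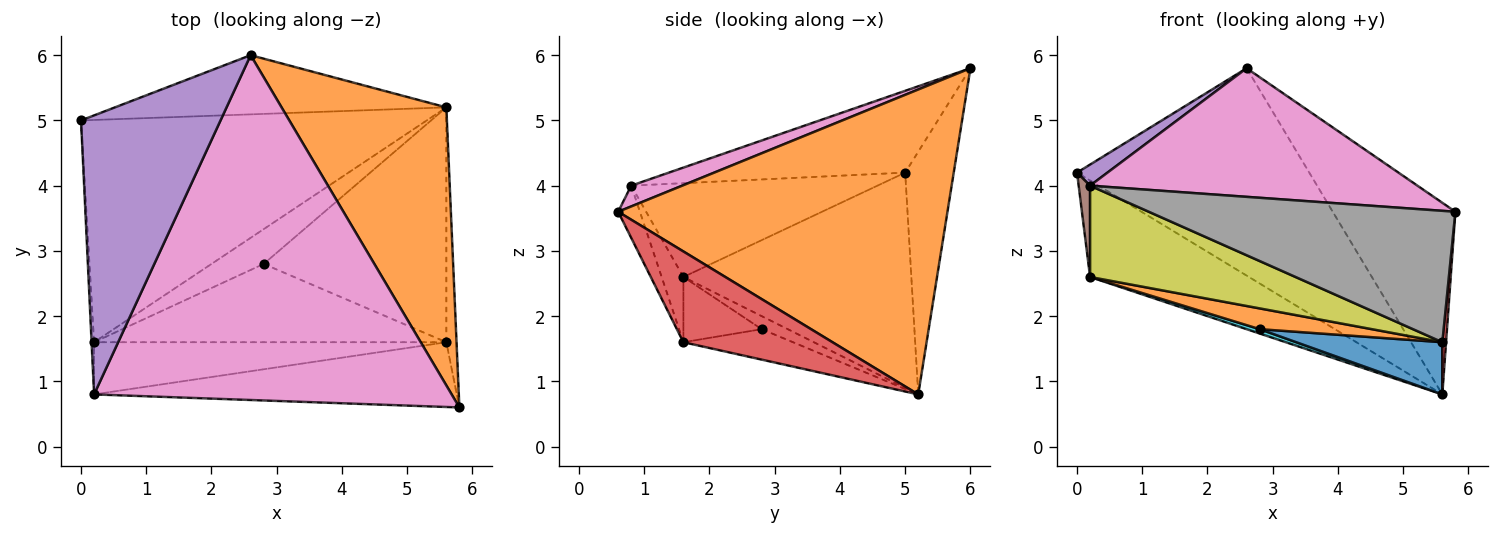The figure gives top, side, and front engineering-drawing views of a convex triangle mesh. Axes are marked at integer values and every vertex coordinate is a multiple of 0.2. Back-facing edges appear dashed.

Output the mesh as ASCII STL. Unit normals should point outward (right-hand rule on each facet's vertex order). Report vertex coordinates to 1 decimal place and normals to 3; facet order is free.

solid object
 facet normal -0.197 0.943 -0.269
  outer loop
   vertex 2.6 6.0 5.8
   vertex 5.6 5.2 0.8
   vertex 0.0 5.0 4.2
  endloop
 endfacet
 facet normal 0.836 0.311 0.452
  outer loop
   vertex 2.6 6.0 5.8
   vertex 5.8 0.6 3.6
   vertex 5.6 5.2 0.8
  endloop
 endfacet
 facet normal -0.496 0.346 -0.797
  outer loop
   vertex 0.2 1.6 2.6
   vertex 0.0 5.0 4.2
   vertex 5.6 5.2 0.8
  endloop
 endfacet
 facet normal 0.993 -0.025 -0.112
  outer loop
   vertex 5.6 1.6 1.6
   vertex 5.6 5.2 0.8
   vertex 5.8 0.6 3.6
  endloop
 endfacet
 facet normal -0.505 -0.065 0.861
  outer loop
   vertex 0.2 0.8 4.0
   vertex 2.6 6.0 5.8
   vertex 0.0 5.0 4.2
  endloop
 endfacet
 facet normal -0.999 -0.046 -0.026
  outer loop
   vertex 0.2 0.8 4.0
   vertex 0.0 5.0 4.2
   vertex 0.2 1.6 2.6
  endloop
 endfacet
 facet normal 0.054 -0.349 0.936
  outer loop
   vertex 0.2 0.8 4.0
   vertex 5.8 0.6 3.6
   vertex 2.6 6.0 5.8
  endloop
 endfacet
 facet normal -0.063 -0.895 -0.441
  outer loop
   vertex 0.2 0.8 4.0
   vertex 5.6 1.6 1.6
   vertex 5.8 0.6 3.6
  endloop
 endfacet
 facet normal -0.091 -0.865 -0.494
  outer loop
   vertex 0.2 0.8 4.0
   vertex 0.2 1.6 2.6
   vertex 5.6 1.6 1.6
  endloop
 endfacet
 facet normal -0.241 -0.120 -0.963
  outer loop
   vertex 2.8 2.8 1.8
   vertex 0.2 1.6 2.6
   vertex 5.6 5.2 0.8
  endloop
 endfacet
 facet normal -0.161 -0.214 -0.964
  outer loop
   vertex 2.8 2.8 1.8
   vertex 5.6 5.2 0.8
   vertex 5.6 1.6 1.6
  endloop
 endfacet
 facet normal -0.176 -0.253 -0.951
  outer loop
   vertex 2.8 2.8 1.8
   vertex 5.6 1.6 1.6
   vertex 0.2 1.6 2.6
  endloop
 endfacet
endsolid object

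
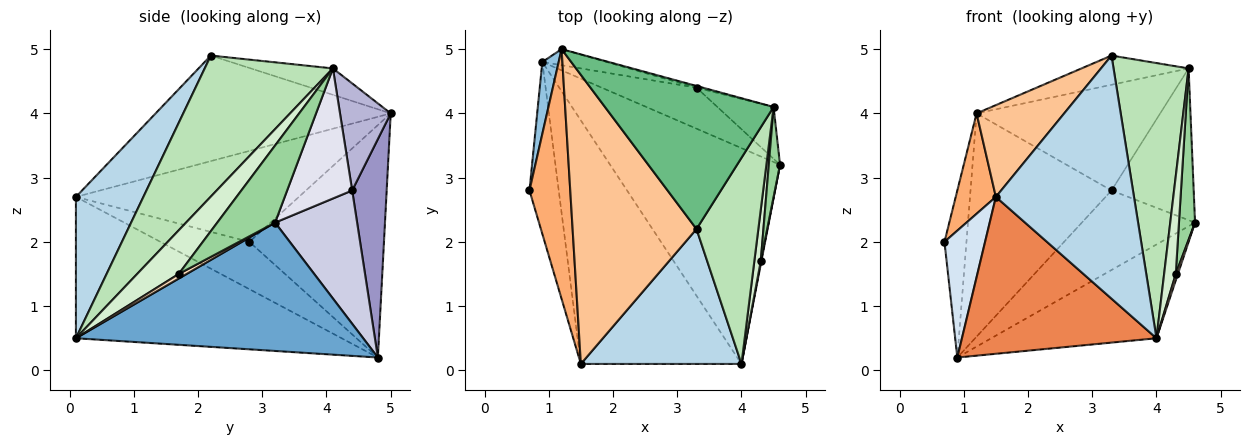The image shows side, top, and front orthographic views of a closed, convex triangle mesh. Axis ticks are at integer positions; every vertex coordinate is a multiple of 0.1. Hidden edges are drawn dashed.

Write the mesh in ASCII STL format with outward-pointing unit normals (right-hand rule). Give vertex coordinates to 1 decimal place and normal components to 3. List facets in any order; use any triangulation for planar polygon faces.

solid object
 facet normal 0.570 0.328 -0.754
  outer loop
   vertex 0.9 4.8 0.2
   vertex 4.6 3.2 2.3
   vertex 4.0 0.1 0.5
  endloop
 endfacet
 facet normal -0.985 0.161 0.069
  outer loop
   vertex 0.9 4.8 0.2
   vertex 0.7 2.8 2.0
   vertex 1.2 5.0 4.0
  endloop
 endfacet
 facet normal 0.393 -0.804 0.446
  outer loop
   vertex 1.5 0.1 2.7
   vertex 4.0 0.1 0.5
   vertex 3.3 2.2 4.9
  endloop
 endfacet
 facet normal -0.793 -0.362 -0.490
  outer loop
   vertex 1.5 0.1 2.7
   vertex 0.7 2.8 2.0
   vertex 0.9 4.8 0.2
  endloop
 endfacet
 facet normal -0.595 -0.435 -0.676
  outer loop
   vertex 1.5 0.1 2.7
   vertex 0.9 4.8 0.2
   vertex 4.0 0.1 0.5
  endloop
 endfacet
 facet normal -0.900 -0.162 0.404
  outer loop
   vertex 1.5 0.1 2.7
   vertex 1.2 5.0 4.0
   vertex 0.7 2.8 2.0
  endloop
 endfacet
 facet normal -0.630 -0.235 0.740
  outer loop
   vertex 1.5 0.1 2.7
   vertex 3.3 2.2 4.9
   vertex 1.2 5.0 4.0
  endloop
 endfacet
 facet normal 0.957 -0.261 0.130
  outer loop
   vertex 4.3 1.7 1.5
   vertex 4.0 0.1 0.5
   vertex 4.6 3.2 2.3
  endloop
 endfacet
 facet normal -0.152 0.198 0.968
  outer loop
   vertex 4.5 4.1 4.7
   vertex 1.2 5.0 4.0
   vertex 3.3 2.2 4.9
  endloop
 endfacet
 facet normal 0.954 -0.265 0.139
  outer loop
   vertex 4.5 4.1 4.7
   vertex 4.3 1.7 1.5
   vertex 4.6 3.2 2.3
  endloop
 endfacet
 facet normal 0.807 -0.473 0.354
  outer loop
   vertex 4.5 4.1 4.7
   vertex 3.3 2.2 4.9
   vertex 4.0 0.1 0.5
  endloop
 endfacet
 facet normal 0.954 -0.266 0.140
  outer loop
   vertex 4.5 4.1 4.7
   vertex 4.0 0.1 0.5
   vertex 4.3 1.7 1.5
  endloop
 endfacet
 facet normal 0.237 0.969 -0.070
  outer loop
   vertex 3.3 4.4 2.8
   vertex 0.9 4.8 0.2
   vertex 1.2 5.0 4.0
  endloop
 endfacet
 facet normal 0.266 0.964 -0.016
  outer loop
   vertex 3.3 4.4 2.8
   vertex 1.2 5.0 4.0
   vertex 4.5 4.1 4.7
  endloop
 endfacet
 facet normal 0.542 0.747 -0.385
  outer loop
   vertex 3.3 4.4 2.8
   vertex 4.6 3.2 2.3
   vertex 0.9 4.8 0.2
  endloop
 endfacet
 facet normal 0.599 0.757 -0.259
  outer loop
   vertex 3.3 4.4 2.8
   vertex 4.5 4.1 4.7
   vertex 4.6 3.2 2.3
  endloop
 endfacet
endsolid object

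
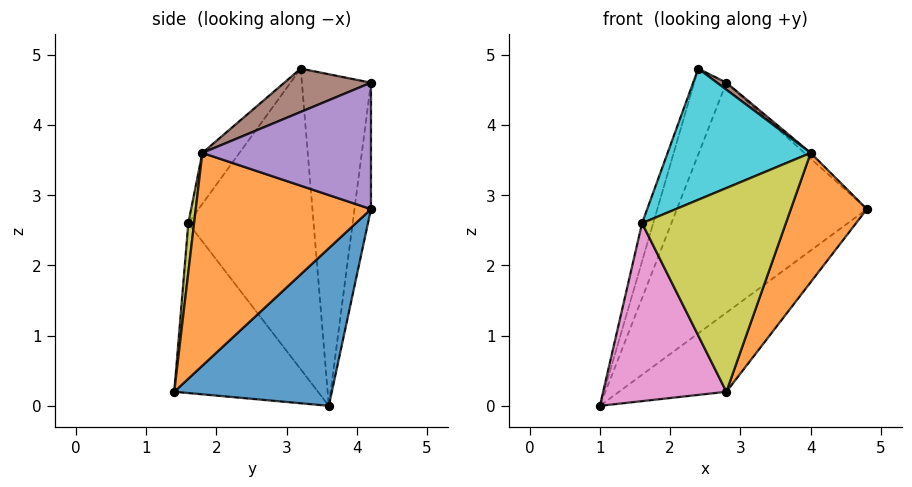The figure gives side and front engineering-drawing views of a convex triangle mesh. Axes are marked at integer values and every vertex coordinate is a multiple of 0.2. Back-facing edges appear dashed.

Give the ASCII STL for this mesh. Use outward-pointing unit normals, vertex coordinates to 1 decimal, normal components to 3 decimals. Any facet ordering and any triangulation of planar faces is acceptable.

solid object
 facet normal 0.518 0.353 -0.779
  outer loop
   vertex 2.8 1.4 0.2
   vertex 1.0 3.6 0.0
   vertex 4.8 4.2 2.8
  endloop
 endfacet
 facet normal 0.884 -0.384 -0.267
  outer loop
   vertex 4.0 1.8 3.6
   vertex 2.8 1.4 0.2
   vertex 4.8 4.2 2.8
  endloop
 endfacet
 facet normal -0.086 0.992 -0.096
  outer loop
   vertex 2.8 4.2 4.6
   vertex 4.8 4.2 2.8
   vertex 1.0 3.6 0.0
  endloop
 endfacet
 facet normal -0.868 0.405 0.287
  outer loop
   vertex 2.8 4.2 4.6
   vertex 1.0 3.6 0.0
   vertex 2.4 3.2 4.8
  endloop
 endfacet
 facet normal 0.669 0.025 0.743
  outer loop
   vertex 2.8 4.2 4.6
   vertex 4.0 1.8 3.6
   vertex 4.8 4.2 2.8
  endloop
 endfacet
 facet normal 0.564 -0.061 0.823
  outer loop
   vertex 2.8 4.2 4.6
   vertex 2.4 3.2 4.8
   vertex 4.0 1.8 3.6
  endloop
 endfacet
 facet normal -0.722 -0.619 -0.309
  outer loop
   vertex 1.6 1.6 2.6
   vertex 1.0 3.6 0.0
   vertex 2.8 1.4 0.2
  endloop
 endfacet
 facet normal -0.955 0.085 0.285
  outer loop
   vertex 1.6 1.6 2.6
   vertex 2.4 3.2 4.8
   vertex 1.0 3.6 0.0
  endloop
 endfacet
 facet normal 0.040 -0.994 0.103
  outer loop
   vertex 1.6 1.6 2.6
   vertex 2.8 1.4 0.2
   vertex 4.0 1.8 3.6
  endloop
 endfacet
 facet normal -0.196 -0.758 0.622
  outer loop
   vertex 1.6 1.6 2.6
   vertex 4.0 1.8 3.6
   vertex 2.4 3.2 4.8
  endloop
 endfacet
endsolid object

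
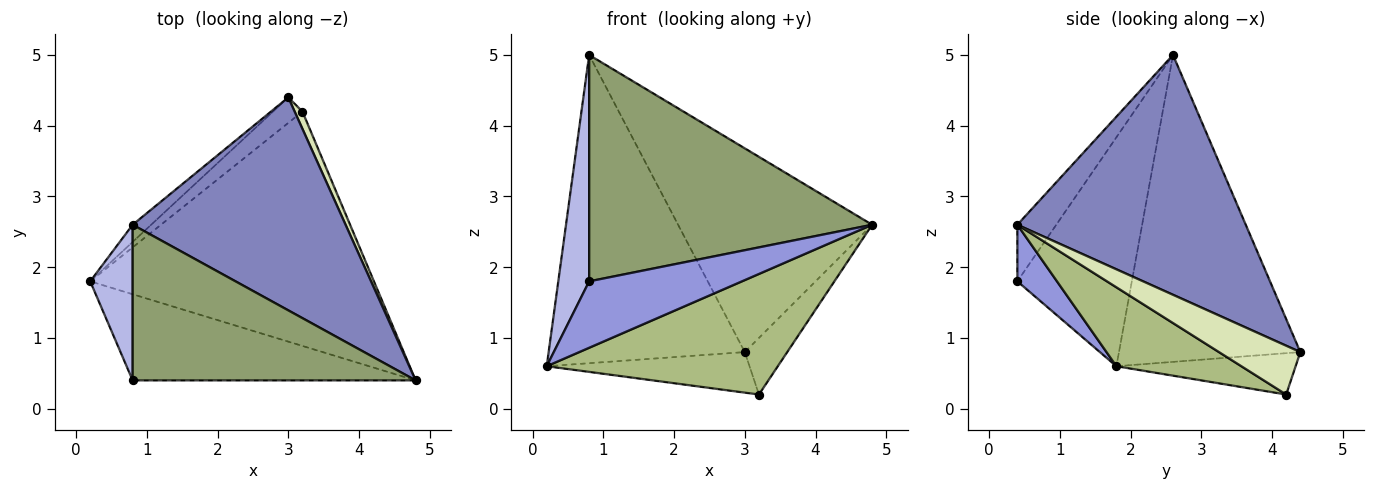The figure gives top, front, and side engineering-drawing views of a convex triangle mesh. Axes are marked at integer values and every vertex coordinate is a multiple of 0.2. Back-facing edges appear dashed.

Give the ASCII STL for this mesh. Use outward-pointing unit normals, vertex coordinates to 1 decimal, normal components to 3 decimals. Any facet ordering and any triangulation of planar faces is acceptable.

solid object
 facet normal -0.678 0.734 -0.041
  outer loop
   vertex 0.8 2.6 5.0
   vertex 3.0 4.4 0.8
   vertex 0.2 1.8 0.6
  endloop
 endfacet
 facet normal 0.631 0.536 0.560
  outer loop
   vertex 0.8 2.6 5.0
   vertex 4.8 0.4 2.6
   vertex 3.0 4.4 0.8
  endloop
 endfacet
 facet normal 0.156 -0.603 -0.782
  outer loop
   vertex 0.8 0.4 1.8
   vertex 0.2 1.8 0.6
   vertex 4.8 0.4 2.6
  endloop
 endfacet
 facet normal -0.950 -0.256 0.176
  outer loop
   vertex 0.8 0.4 1.8
   vertex 0.8 2.6 5.0
   vertex 0.2 1.8 0.6
  endloop
 endfacet
 facet normal -0.113 -0.819 0.563
  outer loop
   vertex 0.8 0.4 1.8
   vertex 4.8 0.4 2.6
   vertex 0.8 2.6 5.0
  endloop
 endfacet
 facet normal 0.240 -0.444 -0.863
  outer loop
   vertex 3.2 4.2 0.2
   vertex 4.8 0.4 2.6
   vertex 0.2 1.8 0.6
  endloop
 endfacet
 facet normal -0.599 0.678 -0.426
  outer loop
   vertex 3.2 4.2 0.2
   vertex 0.2 1.8 0.6
   vertex 3.0 4.4 0.8
  endloop
 endfacet
 facet normal 0.878 0.458 0.140
  outer loop
   vertex 3.2 4.2 0.2
   vertex 3.0 4.4 0.8
   vertex 4.8 0.4 2.6
  endloop
 endfacet
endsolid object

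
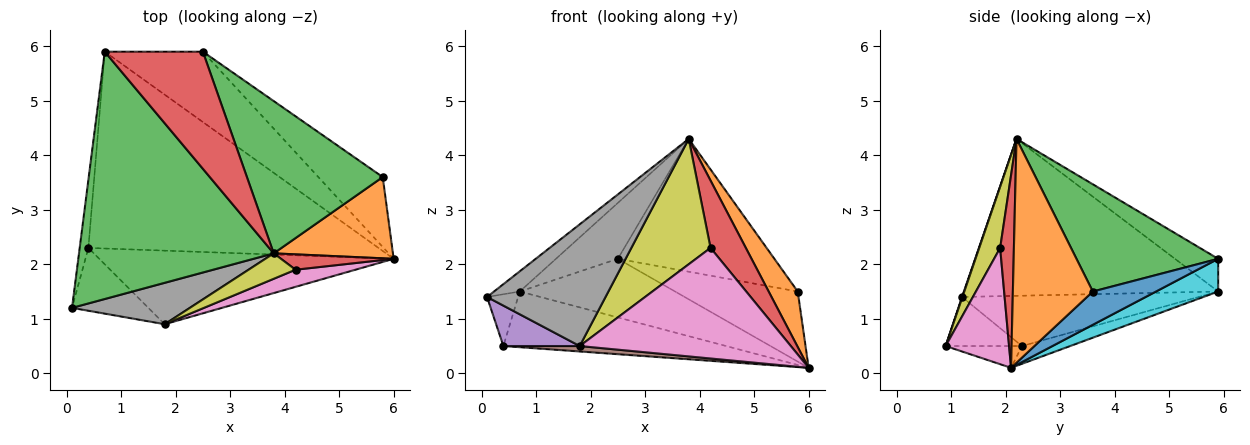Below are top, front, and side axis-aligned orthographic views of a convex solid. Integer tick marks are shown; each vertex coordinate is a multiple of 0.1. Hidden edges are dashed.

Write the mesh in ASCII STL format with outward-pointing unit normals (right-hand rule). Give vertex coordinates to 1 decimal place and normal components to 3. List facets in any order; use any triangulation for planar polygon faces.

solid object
 facet normal 0.343 0.665 -0.664
  outer loop
   vertex 5.8 3.6 1.5
   vertex 6.0 2.1 0.1
   vertex 2.5 5.9 2.1
  endloop
 endfacet
 facet normal 0.840 -0.306 0.448
  outer loop
   vertex 5.8 3.6 1.5
   vertex 3.8 2.2 4.3
   vertex 6.0 2.1 0.1
  endloop
 endfacet
 facet normal 0.511 0.565 0.648
  outer loop
   vertex 5.8 3.6 1.5
   vertex 2.5 5.9 2.1
   vertex 3.8 2.2 4.3
  endloop
 endfacet
 facet normal 0.355 -0.911 0.208
  outer loop
   vertex 4.2 1.9 2.3
   vertex 6.0 2.1 0.1
   vertex 3.8 2.2 4.3
  endloop
 endfacet
 facet normal -0.476 -0.476 -0.740
  outer loop
   vertex 1.8 0.9 0.5
   vertex 0.1 1.2 1.4
   vertex 0.4 2.3 0.5
  endloop
 endfacet
 facet normal -0.074 -0.074 -0.995
  outer loop
   vertex 1.8 0.9 0.5
   vertex 0.4 2.3 0.5
   vertex 6.0 2.1 0.1
  endloop
 endfacet
 facet normal 0.285 -0.947 0.147
  outer loop
   vertex 1.8 0.9 0.5
   vertex 6.0 2.1 0.1
   vertex 4.2 1.9 2.3
  endloop
 endfacet
 facet normal 0.003 -0.947 0.322
  outer loop
   vertex 1.8 0.9 0.5
   vertex 3.8 2.2 4.3
   vertex 0.1 1.2 1.4
  endloop
 endfacet
 facet normal 0.251 -0.949 0.192
  outer loop
   vertex 1.8 0.9 0.5
   vertex 4.2 1.9 2.3
   vertex 3.8 2.2 4.3
  endloop
 endfacet
 facet normal 0.248 0.620 -0.744
  outer loop
   vertex 0.7 5.9 1.5
   vertex 2.5 5.9 2.1
   vertex 6.0 2.1 0.1
  endloop
 endfacet
 facet normal -0.059 0.272 -0.961
  outer loop
   vertex 0.7 5.9 1.5
   vertex 6.0 2.1 0.1
   vertex 0.4 2.3 0.5
  endloop
 endfacet
 facet normal -0.977 0.128 -0.169
  outer loop
   vertex 0.7 5.9 1.5
   vertex 0.4 2.3 0.5
   vertex 0.1 1.2 1.4
  endloop
 endfacet
 facet normal -0.626 0.063 0.777
  outer loop
   vertex 0.7 5.9 1.5
   vertex 0.1 1.2 1.4
   vertex 3.8 2.2 4.3
  endloop
 endfacet
 facet normal -0.288 0.413 0.864
  outer loop
   vertex 0.7 5.9 1.5
   vertex 3.8 2.2 4.3
   vertex 2.5 5.9 2.1
  endloop
 endfacet
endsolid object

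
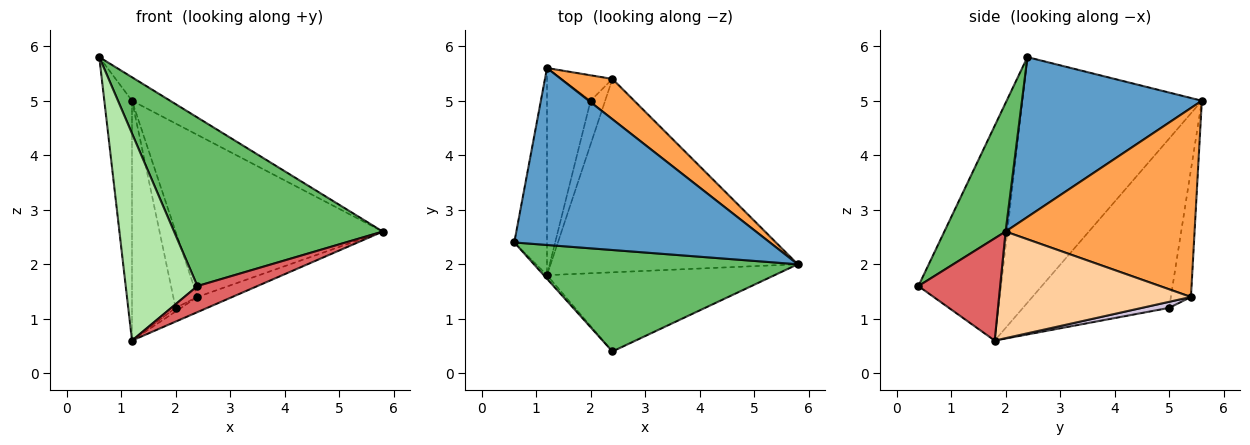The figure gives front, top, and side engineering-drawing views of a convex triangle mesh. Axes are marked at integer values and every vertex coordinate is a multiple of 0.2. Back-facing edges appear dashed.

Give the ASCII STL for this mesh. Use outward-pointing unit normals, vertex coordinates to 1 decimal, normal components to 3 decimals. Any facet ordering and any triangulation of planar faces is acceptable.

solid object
 facet normal 0.527 0.112 0.842
  outer loop
   vertex 1.2 5.6 5.0
   vertex 0.6 2.4 5.8
   vertex 5.8 2.0 2.6
  endloop
 endfacet
 facet normal -0.980 0.151 -0.130
  outer loop
   vertex 1.2 1.8 0.6
   vertex 0.6 2.4 5.8
   vertex 1.2 5.6 5.0
  endloop
 endfacet
 facet normal 0.663 0.727 0.181
  outer loop
   vertex 2.4 5.4 1.4
   vertex 1.2 5.6 5.0
   vertex 5.8 2.0 2.6
  endloop
 endfacet
 facet normal 0.395 0.072 -0.916
  outer loop
   vertex 2.4 5.4 1.4
   vertex 5.8 2.0 2.6
   vertex 1.2 1.8 0.6
  endloop
 endfacet
 facet normal 0.244 -0.831 0.500
  outer loop
   vertex 2.4 0.4 1.6
   vertex 5.8 2.0 2.6
   vertex 0.6 2.4 5.8
  endloop
 endfacet
 facet normal -0.755 -0.655 -0.011
  outer loop
   vertex 2.4 0.4 1.6
   vertex 0.6 2.4 5.8
   vertex 1.2 1.8 0.6
  endloop
 endfacet
 facet normal 0.392 -0.288 -0.874
  outer loop
   vertex 2.4 0.4 1.6
   vertex 1.2 1.8 0.6
   vertex 5.8 2.0 2.6
  endloop
 endfacet
 facet normal -0.930 0.278 -0.240
  outer loop
   vertex 2.0 5.0 1.2
   vertex 1.2 1.8 0.6
   vertex 1.2 5.6 5.0
  endloop
 endfacet
 facet normal -0.620 0.744 -0.248
  outer loop
   vertex 2.0 5.0 1.2
   vertex 1.2 5.6 5.0
   vertex 2.4 5.4 1.4
  endloop
 endfacet
 facet normal 0.383 0.077 -0.920
  outer loop
   vertex 2.0 5.0 1.2
   vertex 2.4 5.4 1.4
   vertex 1.2 1.8 0.6
  endloop
 endfacet
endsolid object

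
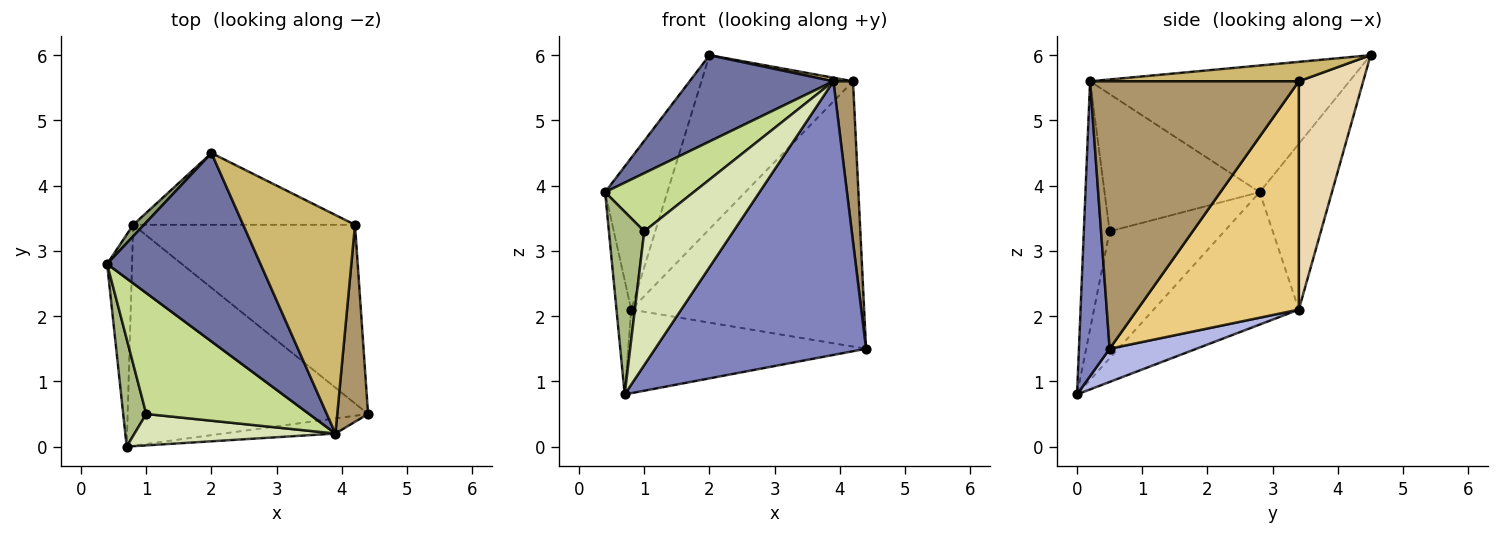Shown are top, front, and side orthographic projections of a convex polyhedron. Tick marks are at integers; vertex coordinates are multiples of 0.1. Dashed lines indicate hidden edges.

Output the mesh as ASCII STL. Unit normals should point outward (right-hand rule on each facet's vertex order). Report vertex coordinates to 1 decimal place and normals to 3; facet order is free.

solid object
 facet normal -0.600 -0.333 0.727
  outer loop
   vertex 3.9 0.2 5.6
   vertex 2.0 4.5 6.0
   vertex 0.4 2.8 3.9
  endloop
 endfacet
 facet normal 0.144 -0.988 -0.055
  outer loop
   vertex 3.9 0.2 5.6
   vertex 0.7 0.0 0.8
   vertex 4.4 0.5 1.5
  endloop
 endfacet
 facet normal -0.978 0.099 -0.184
  outer loop
   vertex 0.8 3.4 2.1
   vertex 0.7 0.0 0.8
   vertex 0.4 2.8 3.9
  endloop
 endfacet
 facet normal 0.128 0.351 -0.928
  outer loop
   vertex 0.8 3.4 2.1
   vertex 4.4 0.5 1.5
   vertex 0.7 0.0 0.8
  endloop
 endfacet
 facet normal -0.757 0.652 0.049
  outer loop
   vertex 0.8 3.4 2.1
   vertex 0.4 2.8 3.9
   vertex 2.0 4.5 6.0
  endloop
 endfacet
 facet normal -0.942 -0.290 0.171
  outer loop
   vertex 1.0 0.5 3.3
   vertex 0.4 2.8 3.9
   vertex 0.7 0.0 0.8
  endloop
 endfacet
 facet normal -0.605 -0.345 0.718
  outer loop
   vertex 1.0 0.5 3.3
   vertex 3.9 0.2 5.6
   vertex 0.4 2.8 3.9
  endloop
 endfacet
 facet normal -0.271 -0.937 0.220
  outer loop
   vertex 1.0 0.5 3.3
   vertex 0.7 0.0 0.8
   vertex 3.9 0.2 5.6
  endloop
 endfacet
 facet normal 0.989 -0.093 0.114
  outer loop
   vertex 4.2 3.4 5.6
   vertex 3.9 0.2 5.6
   vertex 4.4 0.5 1.5
  endloop
 endfacet
 facet normal 0.171 -0.016 0.985
  outer loop
   vertex 4.2 3.4 5.6
   vertex 2.0 4.5 6.0
   vertex 3.9 0.2 5.6
  endloop
 endfacet
 facet normal 0.499 0.719 -0.484
  outer loop
   vertex 4.2 3.4 5.6
   vertex 4.4 0.5 1.5
   vertex 0.8 3.4 2.1
  endloop
 endfacet
 facet normal 0.366 0.860 -0.355
  outer loop
   vertex 4.2 3.4 5.6
   vertex 0.8 3.4 2.1
   vertex 2.0 4.5 6.0
  endloop
 endfacet
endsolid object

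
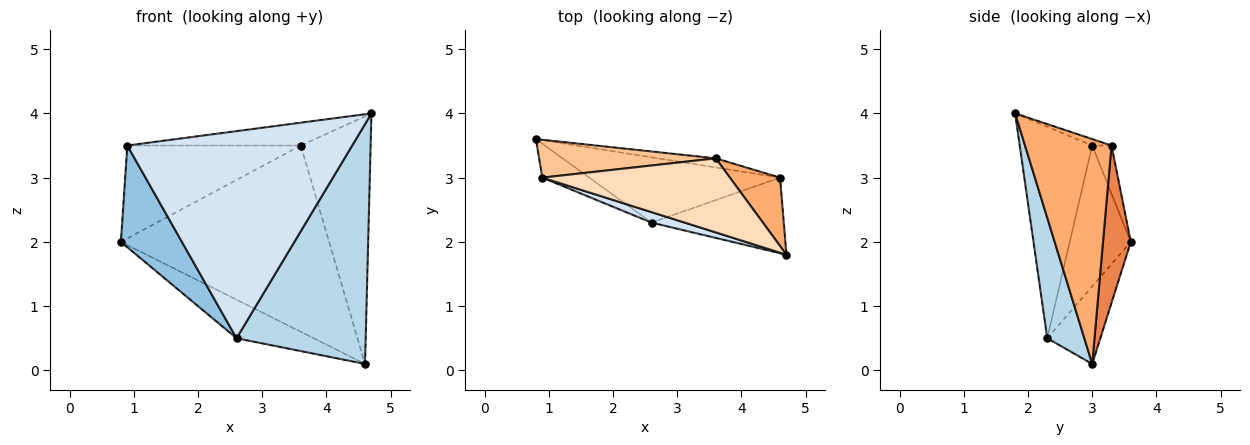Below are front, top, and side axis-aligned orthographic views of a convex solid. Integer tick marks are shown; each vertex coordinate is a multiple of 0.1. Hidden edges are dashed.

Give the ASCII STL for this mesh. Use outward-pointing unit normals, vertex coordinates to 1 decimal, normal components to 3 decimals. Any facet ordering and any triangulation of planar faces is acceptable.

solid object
 facet normal -0.331 0.480 -0.813
  outer loop
   vertex 2.6 2.3 0.5
   vertex 0.8 3.6 2.0
   vertex 4.6 3.0 0.1
  endloop
 endfacet
 facet normal -0.688 -0.688 -0.229
  outer loop
   vertex 2.6 2.3 0.5
   vertex 0.9 3.0 3.5
   vertex 0.8 3.6 2.0
  endloop
 endfacet
 facet normal 0.264 -0.920 -0.290
  outer loop
   vertex 2.6 2.3 0.5
   vertex 4.6 3.0 0.1
   vertex 4.7 1.8 4.0
  endloop
 endfacet
 facet normal -0.307 -0.951 0.048
  outer loop
   vertex 2.6 2.3 0.5
   vertex 4.7 1.8 4.0
   vertex 0.9 3.0 3.5
  endloop
 endfacet
 facet normal 0.132 0.990 -0.049
  outer loop
   vertex 3.6 3.3 3.5
   vertex 4.6 3.0 0.1
   vertex 0.8 3.6 2.0
  endloop
 endfacet
 facet normal 0.767 0.619 0.171
  outer loop
   vertex 3.6 3.3 3.5
   vertex 4.7 1.8 4.0
   vertex 4.6 3.0 0.1
  endloop
 endfacet
 facet normal -0.102 0.921 0.375
  outer loop
   vertex 3.6 3.3 3.5
   vertex 0.8 3.6 2.0
   vertex 0.9 3.0 3.5
  endloop
 endfacet
 facet normal -0.033 0.294 0.955
  outer loop
   vertex 3.6 3.3 3.5
   vertex 0.9 3.0 3.5
   vertex 4.7 1.8 4.0
  endloop
 endfacet
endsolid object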